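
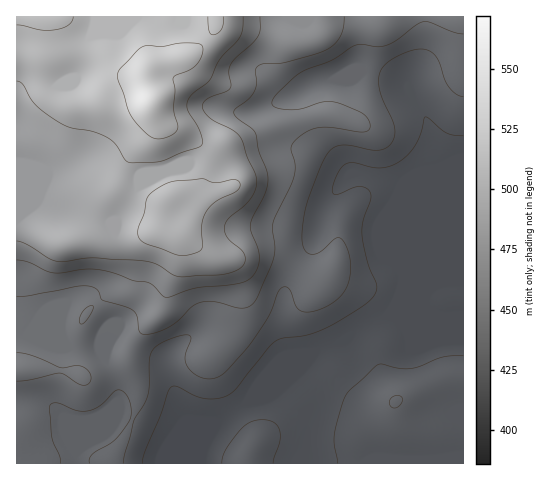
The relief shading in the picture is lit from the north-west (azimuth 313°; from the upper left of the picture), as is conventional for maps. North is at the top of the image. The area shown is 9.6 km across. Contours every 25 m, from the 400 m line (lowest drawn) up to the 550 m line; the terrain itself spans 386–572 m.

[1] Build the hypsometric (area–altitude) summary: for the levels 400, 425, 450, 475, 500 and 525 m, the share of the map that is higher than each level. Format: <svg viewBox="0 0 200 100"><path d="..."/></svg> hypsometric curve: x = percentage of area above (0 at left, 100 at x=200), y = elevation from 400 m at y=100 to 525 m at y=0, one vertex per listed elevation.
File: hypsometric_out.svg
<svg viewBox="0 0 200 100"><path d="M160 100l-37-20-38-20-19-20-11-20-27-20"/></svg>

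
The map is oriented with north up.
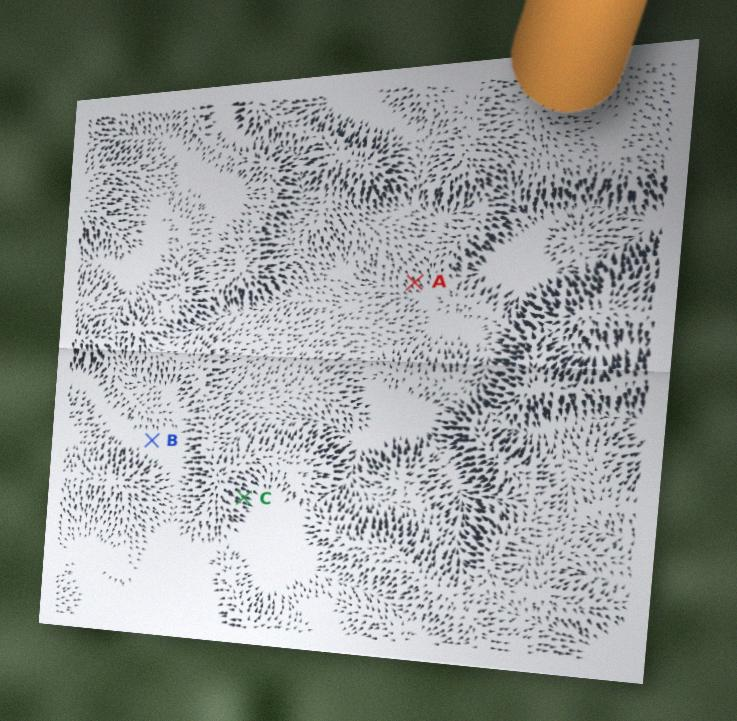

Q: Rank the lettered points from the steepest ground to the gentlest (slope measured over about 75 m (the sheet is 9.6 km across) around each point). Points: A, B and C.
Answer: C A B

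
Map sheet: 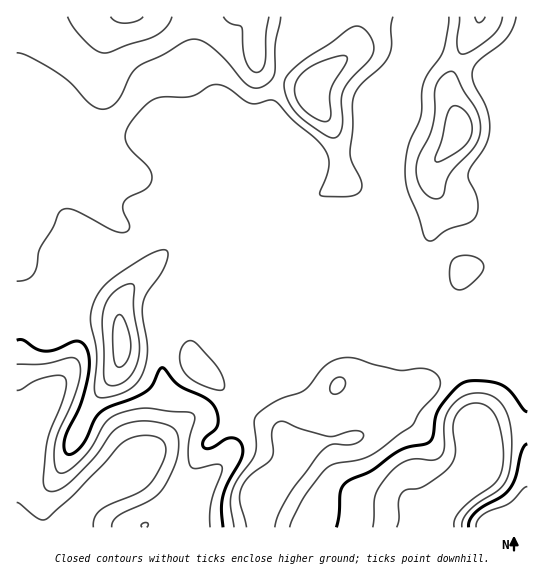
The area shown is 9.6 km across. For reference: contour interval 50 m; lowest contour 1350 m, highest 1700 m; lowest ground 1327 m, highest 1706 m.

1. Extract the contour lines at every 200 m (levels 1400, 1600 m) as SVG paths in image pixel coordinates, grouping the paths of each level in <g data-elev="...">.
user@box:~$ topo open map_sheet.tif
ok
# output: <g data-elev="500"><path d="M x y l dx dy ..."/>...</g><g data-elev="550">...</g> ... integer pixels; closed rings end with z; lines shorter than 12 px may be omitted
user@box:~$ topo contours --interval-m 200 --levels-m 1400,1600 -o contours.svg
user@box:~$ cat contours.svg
<g data-elev="1400"><path d="M397 527l2-8 0-18 2-7 5-4 12-1 7-3 24-18 4-7 2-7-2-25 2-12 5-7 6-5 7-2 8 1 10 6 8 13 4 24-1 22-3 8-4 6-24 17-11 11-5 8-1 8"/><path d="M17 390l5-1 13-8 13-4 13-2 5 4 0 7-2 9-14 36-4 15-3 36 2 7 5 2 9-1 12-9 24-24 17-24 9-7 13-4 15-1 18 4 8 5 4 9-1 16-5 14-9 18-13 13-33 16-5 6-1 5"/></g><g data-elev="1600"><path d="M275 527l4-13 10-19 32-43 6-6 6-2 16 1 8-2 6-5-1-5-4-2-5 0-19 5-5 0-28-7-16-7-4-1-5 2-3 4-1 6 1 18-1 7-5 5-18 14-8 13-1 12 7 25"/><path d="M333 394l6-1 5-4 1-7-2-4-6 0-5 4-2 8z"/><path d="M108 385l9 0 9-5 8-9 4-12 1-14-5-35 0-23-3-3-8 2-9 6-7 8-3 10-2 13 2 52 1 6z"/><path d="M432 198l6 1 5-4 6-20 25-28 6-14 0-11-3-11-13-20-9-17-4-3-8 4-7 10-1 6 0 20-2 15-4 11-10 18-3 10 0 10 3 10 6 8z"/><path d="M328 137l7 1 5-5 3-10-2-22 3-11 7-12 18-17 4-8 1-7-3-8-5-7-7-5-5 0-5 3-19 14-25 16-14 12-6 10 1 13 8 16 12 12z"/><path d="M17 53l12 3 25 15 16 11 21 23 7 3 7 1 6-2 7-7 12-25 7-8 26-12 20-13 8-3 11 2 11 7 12 11 17 20 7 7 6 2 8-2 8-5 3-7 1-29 6-28"/><path d="M460 17l-3 28 2 6 3 3 12-5 19-14 6-8 3-10"/></g>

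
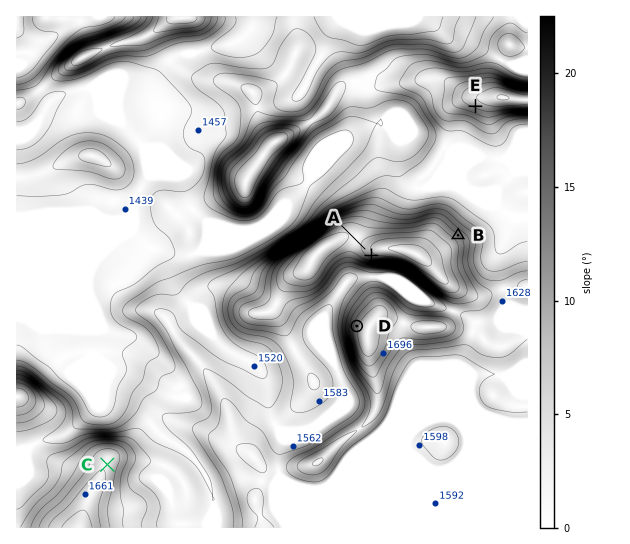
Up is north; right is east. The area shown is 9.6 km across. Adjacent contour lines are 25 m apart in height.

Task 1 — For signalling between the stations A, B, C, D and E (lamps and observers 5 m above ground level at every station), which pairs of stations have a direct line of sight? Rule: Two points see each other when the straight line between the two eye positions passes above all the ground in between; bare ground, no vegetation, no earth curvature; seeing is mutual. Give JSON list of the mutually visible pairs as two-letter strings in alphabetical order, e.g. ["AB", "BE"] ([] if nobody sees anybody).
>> ["AC", "AD", "BE", "CD"]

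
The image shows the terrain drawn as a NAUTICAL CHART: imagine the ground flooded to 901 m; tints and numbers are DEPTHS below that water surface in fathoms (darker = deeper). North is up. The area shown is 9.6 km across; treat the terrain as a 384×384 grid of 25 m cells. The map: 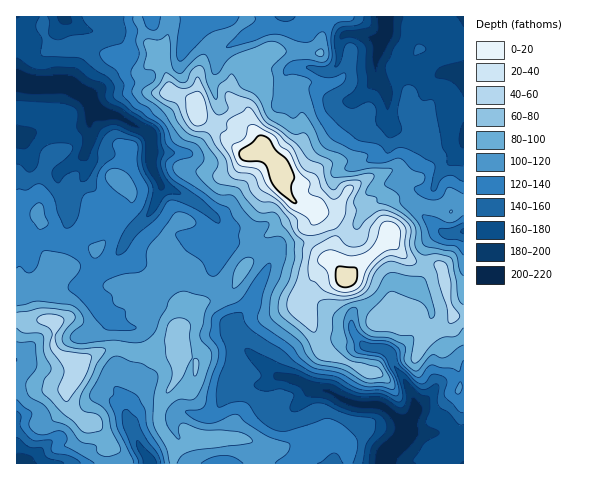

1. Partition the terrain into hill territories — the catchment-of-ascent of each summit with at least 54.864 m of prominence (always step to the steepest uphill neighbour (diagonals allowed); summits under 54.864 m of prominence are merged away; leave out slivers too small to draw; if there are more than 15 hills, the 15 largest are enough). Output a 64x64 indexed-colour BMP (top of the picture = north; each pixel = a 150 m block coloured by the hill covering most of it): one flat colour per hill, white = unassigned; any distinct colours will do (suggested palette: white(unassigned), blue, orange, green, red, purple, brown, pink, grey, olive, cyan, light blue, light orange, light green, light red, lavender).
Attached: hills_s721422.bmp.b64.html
<image width="64" height="64" href="data:image/bmp;base64,Qk12CAAAAAAAAHYAAAAoAAAAQAAAAEAAAAABAAQAAAAAAAAIAAATCwAAEwsAABAAAAAAAAAA////ALR3HwAOf/8ALKAsACgn1gC9Z5QAS1aMAMJ34wB/f38AIr28AM++FwDox64AeLv/AIrfmACWmP8A1bDFACIiIiIiIiIiIiIiIiIiIiIiIiIiIiERERERERERERERIiIiIiIiIiIiIiIiIiIiIiIiIiIiEREREREREREREREiIiIiIiIiIiIiIiIiIiIiIiIiIiIRERERERERERERESIiIiIiIiIiIiIiIiIiIiIiIiIiIRERERERERERERERIiIiIiIiIiIiIiIiIiIiIiIiIiIhEREREREREREREREiIiIiIiIiIiIiIiIiIiIiIiIiIiERERERERERERERESIiIiIiIiIiIiIiIiIiIiIiIiIiERERERERERERERERIiIiIiIiIiIiIiIiIiIiIiIiIiIREREREREREREREREiIiIiIiIiIiIiIiIiIiIiIiIiIhERERERERERERERESIiIiIiIiIiIiIiIiIiIiIiIiIiIRERERERERERERERIiIiIiIiIiIiIiIiIiIiIiIiIiIiEREREREREREREREiIiIiIiIiIiIiIiIiIiIiIiIiIiERERERERERERERESIiIiIiIiIiIiIiIiIiIiIiIiIRERERERERERERERERIiIiIiIiIiIiIiIiIiIiIiIiEREREREREREREREREREiIiIiIiIiIiIiIiIiIiIiIiERERERERERERERERERESIiIiIiIiIiIiIiIiIiIiIiERERERERERERERERERERIiIiIiIiIiIiIiIiIiIiIiEREREREREREREREREREREiIiIiIiIiIiIiIiIiIiIiERERERERERERERERERERESIiIiIiIiIiIiIiIiIiIiERERERERERERERERERERERIiIiIiIiIiIiIiIiIiIiIREREREREREREREREREREREiIiIiIiIiIiIiIiIiIiIhERERERERERERERERERERESIiIiIiIhESIiIiIiIiIiIRERERERETMxERERERERERIiIiIiIiERESIiIiIiIiIiERERERETMzMREREREREREiIiIiIiERERESIiIiIiIiIhEREREzMzMzMRERERERERIhESIiIREREREiIiIiIiIiERERMzMzMzMzERERERERERERERIRERERERIiIiIiIiIhETMzMzMzMzMxERERERERERERERERERERERIiIiIiIiEzMzMzMzMzMzMzMxERERERERERERERERERERERIiIiIjMzMzMzMzMzMzMzEREREREREREREREREREREREiIiIiMzMzMzMzMzMzMzMRERERERERERERERERERERERIiIiITMzMzMzMzMzMzMxEREREREREREREREREREREREiIiIRMzMzMzMzMzMzMzMRERERERERERERERERERERESIiERERETMzMzMzMzMzMxERERERERERERERERERERERIRERERERERMzMzMzMzMzMRERERERERERERERERERERERERERERERERETMzMzMzMzEREREREREREREREREREREREREREREREREREzMzMzMxERERERERERERERERERERERERERERERERERETMzMzMxEREREREREREREREREREREREREREREREREREREzMzMxEREREREREREREREREREREREREREREREREREREREzMzMRERERERERERERERERERERERERERERERERERERERETMxERERERERERERERERERERERERERERERERERERERERERERERERERERERERERERERERERERERERERERERERERERERERERERERERERERERERERERERERERERERERERERERERERERERERERERERERERERERERERERERERERERERERERERERERERERERERERERERERERERERERERERERERERERERERERERERERERERERERERERERERERERERERERERERERERERERERERERERERERERERERERERERERERERERERERERERERERERERERERERERERERERERERERERERERERERERERERERERERERERERERERERERERERERERERERERERERERERERERERERERERERERERERERERERERERERERERERERERERERERERERERERERERERERERERERERERERERERERERERERERERERERERERERERERERERERERERERERERERERERERERERERERERERERERERERERERERERERERERERERERERERERERERERERERERERERERERERERERERERERERERERERERERERERERERERERERERERERERERERERERERERERERERERERERERERERERERERERERERERERERERERERERERERERERERERERERERERERERERERERERERERERERERERERERERERERERERERERERERERERERERERERERERERERERERERERERERERERERERERERERERERERERERERERERERERERERERERERERERERERERERERERERERERERERERERERERERERERERERERERERERERERERERERERERERERERERERERERERERERERERERERERERERERERERERERERERERERERERERERERERERERERERERERERERERERERERERERERERERERERERERERERERERERERERERERERERERERERERERERERERERERERERERERERERERERERERERERERER"/>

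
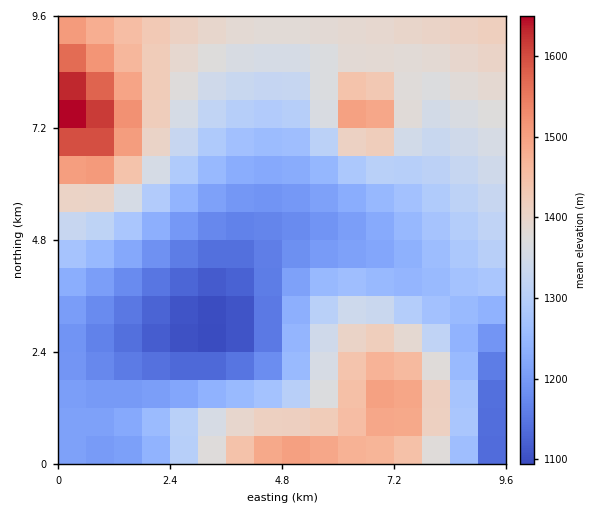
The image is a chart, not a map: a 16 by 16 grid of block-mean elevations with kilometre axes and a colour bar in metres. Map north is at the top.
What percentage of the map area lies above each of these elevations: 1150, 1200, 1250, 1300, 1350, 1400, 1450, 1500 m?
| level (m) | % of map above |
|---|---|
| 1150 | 92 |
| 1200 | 80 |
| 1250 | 64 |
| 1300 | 51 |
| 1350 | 39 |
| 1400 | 22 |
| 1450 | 13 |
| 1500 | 6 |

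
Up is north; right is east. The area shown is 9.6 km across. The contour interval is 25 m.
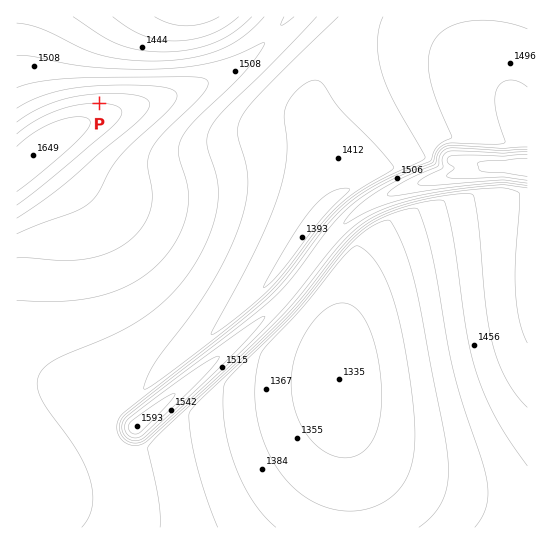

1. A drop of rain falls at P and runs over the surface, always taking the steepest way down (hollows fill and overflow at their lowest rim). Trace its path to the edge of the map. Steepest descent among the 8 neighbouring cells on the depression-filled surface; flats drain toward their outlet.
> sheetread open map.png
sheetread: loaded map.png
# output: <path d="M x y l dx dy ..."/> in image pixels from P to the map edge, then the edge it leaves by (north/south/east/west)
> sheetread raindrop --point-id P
<path d="M99 103l0-54 32-32"/>
exit: north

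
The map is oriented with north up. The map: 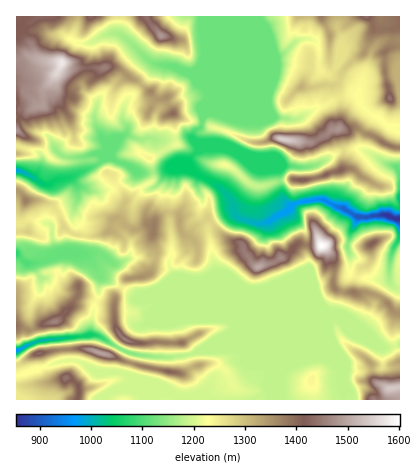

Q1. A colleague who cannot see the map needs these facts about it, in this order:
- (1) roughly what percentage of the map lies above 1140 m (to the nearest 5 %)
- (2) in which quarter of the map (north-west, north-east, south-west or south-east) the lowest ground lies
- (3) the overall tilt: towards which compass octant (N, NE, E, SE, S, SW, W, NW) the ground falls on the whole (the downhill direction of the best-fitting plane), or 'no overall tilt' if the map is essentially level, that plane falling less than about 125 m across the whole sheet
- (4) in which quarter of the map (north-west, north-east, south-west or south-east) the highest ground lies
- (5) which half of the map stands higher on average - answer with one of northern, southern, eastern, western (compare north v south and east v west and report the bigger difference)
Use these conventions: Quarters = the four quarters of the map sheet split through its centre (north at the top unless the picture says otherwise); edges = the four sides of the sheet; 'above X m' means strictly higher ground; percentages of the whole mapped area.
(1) About 80 % of the map lies above 1140 m.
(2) The lowest ground is in the south-east quarter.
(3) No overall tilt - high and low ground are spread across the sheet.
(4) Look to the south-east quarter for the highest ground.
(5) The western half stands higher on average than the eastern half.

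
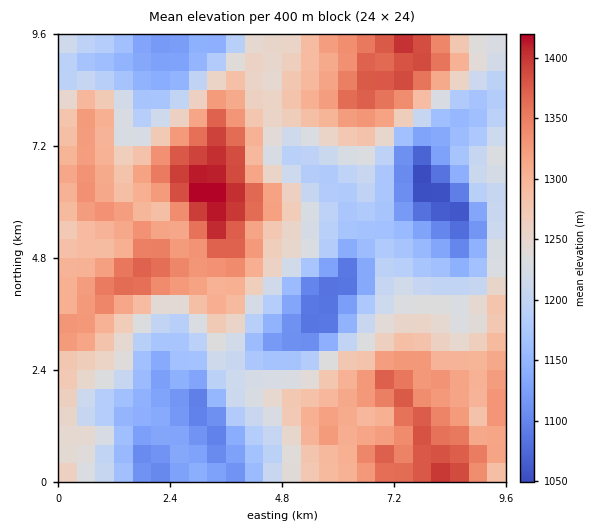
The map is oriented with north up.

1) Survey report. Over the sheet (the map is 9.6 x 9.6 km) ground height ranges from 1040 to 1425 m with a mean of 1245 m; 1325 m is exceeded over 18.8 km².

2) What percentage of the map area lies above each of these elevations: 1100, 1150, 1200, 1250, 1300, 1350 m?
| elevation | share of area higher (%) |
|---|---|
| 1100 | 96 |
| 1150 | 84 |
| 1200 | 68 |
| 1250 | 50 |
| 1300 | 32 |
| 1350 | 12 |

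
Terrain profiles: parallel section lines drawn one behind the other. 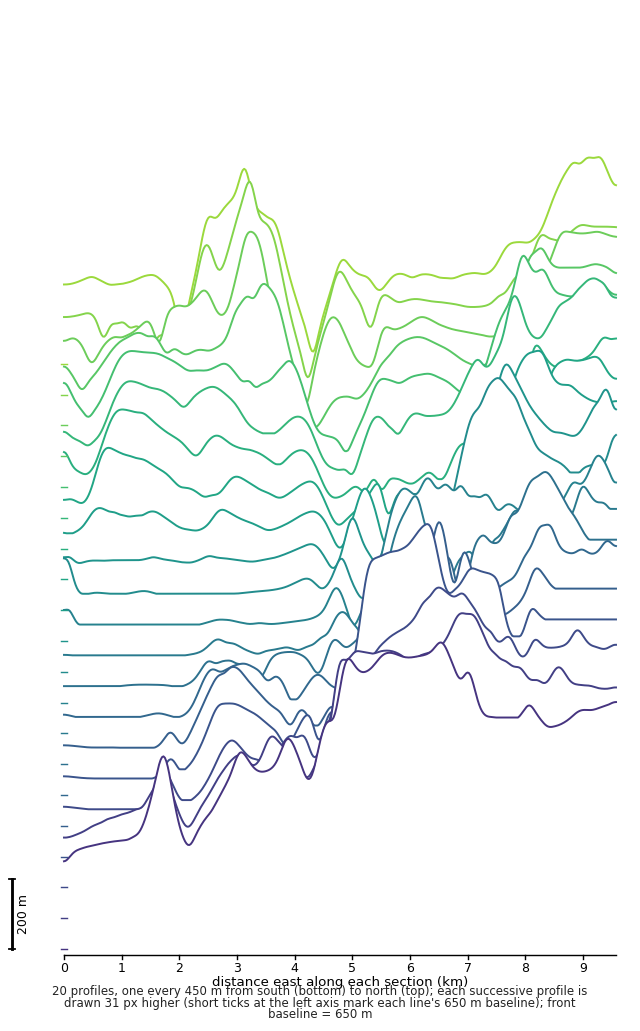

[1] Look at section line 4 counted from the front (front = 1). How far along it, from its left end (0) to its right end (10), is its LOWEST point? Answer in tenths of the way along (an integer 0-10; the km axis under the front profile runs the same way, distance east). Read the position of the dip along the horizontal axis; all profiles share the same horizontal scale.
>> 1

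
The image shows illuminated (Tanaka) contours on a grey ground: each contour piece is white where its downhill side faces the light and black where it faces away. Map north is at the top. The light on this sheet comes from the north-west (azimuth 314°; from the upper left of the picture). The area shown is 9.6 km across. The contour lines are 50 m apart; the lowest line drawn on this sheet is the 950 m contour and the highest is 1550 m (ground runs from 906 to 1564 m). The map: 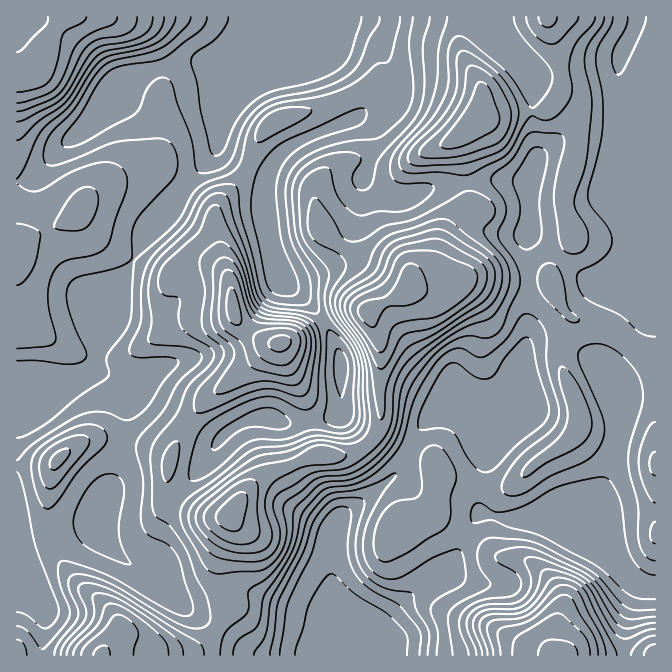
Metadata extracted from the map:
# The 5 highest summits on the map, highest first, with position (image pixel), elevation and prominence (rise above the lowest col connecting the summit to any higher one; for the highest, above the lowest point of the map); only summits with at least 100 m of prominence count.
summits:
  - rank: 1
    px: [367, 312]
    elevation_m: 1521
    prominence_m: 412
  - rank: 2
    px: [232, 512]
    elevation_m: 1471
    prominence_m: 146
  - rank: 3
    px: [280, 342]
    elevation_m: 1464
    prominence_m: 235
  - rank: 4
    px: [470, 125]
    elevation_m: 1435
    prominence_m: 193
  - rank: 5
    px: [38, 73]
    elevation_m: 1373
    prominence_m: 324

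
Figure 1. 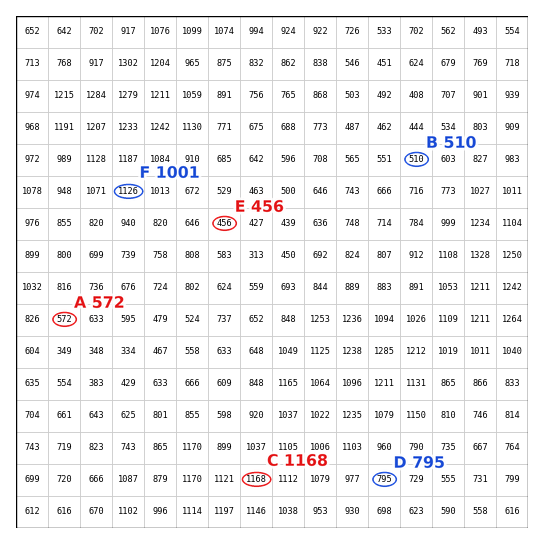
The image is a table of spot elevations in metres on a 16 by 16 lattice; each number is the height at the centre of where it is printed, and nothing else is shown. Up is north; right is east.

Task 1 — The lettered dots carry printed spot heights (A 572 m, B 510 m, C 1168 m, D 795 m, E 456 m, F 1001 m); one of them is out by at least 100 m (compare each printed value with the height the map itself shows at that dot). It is F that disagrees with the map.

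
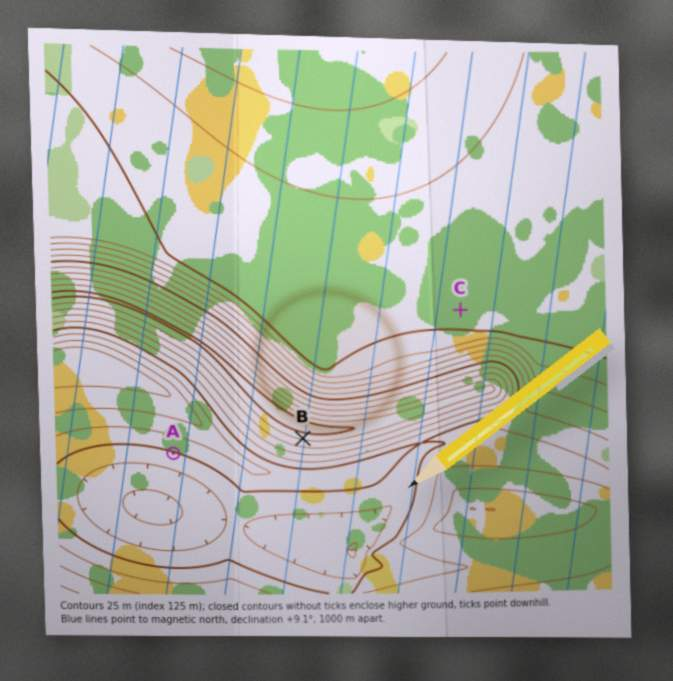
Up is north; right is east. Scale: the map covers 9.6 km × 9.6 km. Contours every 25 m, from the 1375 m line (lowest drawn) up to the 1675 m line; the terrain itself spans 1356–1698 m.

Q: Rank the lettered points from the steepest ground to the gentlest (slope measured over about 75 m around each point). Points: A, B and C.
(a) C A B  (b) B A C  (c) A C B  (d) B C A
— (b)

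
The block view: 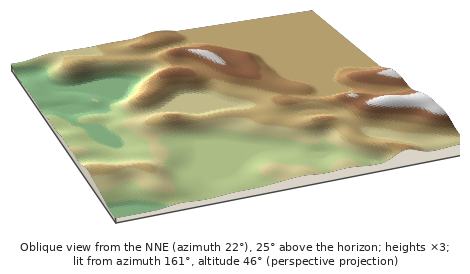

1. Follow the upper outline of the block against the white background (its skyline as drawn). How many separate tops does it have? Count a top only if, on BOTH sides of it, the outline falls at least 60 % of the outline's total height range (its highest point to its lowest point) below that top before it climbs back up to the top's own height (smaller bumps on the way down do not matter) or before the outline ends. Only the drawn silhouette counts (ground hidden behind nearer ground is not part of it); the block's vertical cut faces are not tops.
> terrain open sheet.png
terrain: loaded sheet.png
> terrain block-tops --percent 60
0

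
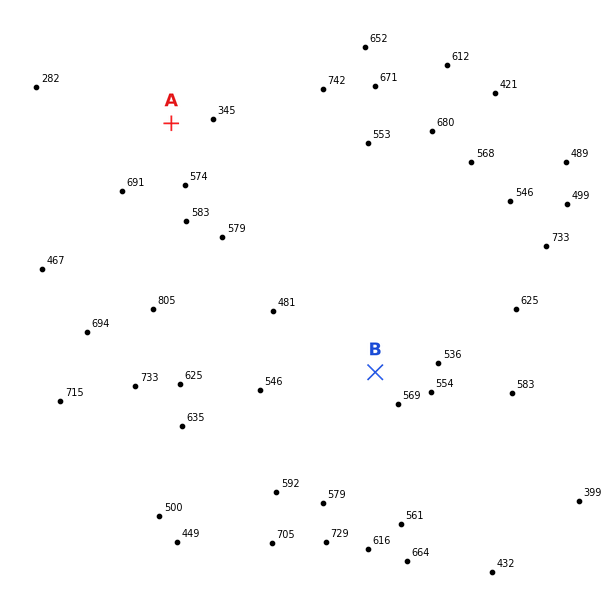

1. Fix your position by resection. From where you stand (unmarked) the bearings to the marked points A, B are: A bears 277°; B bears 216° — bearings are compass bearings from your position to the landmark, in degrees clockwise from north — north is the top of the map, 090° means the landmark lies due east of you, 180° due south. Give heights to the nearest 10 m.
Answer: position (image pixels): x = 525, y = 167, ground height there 530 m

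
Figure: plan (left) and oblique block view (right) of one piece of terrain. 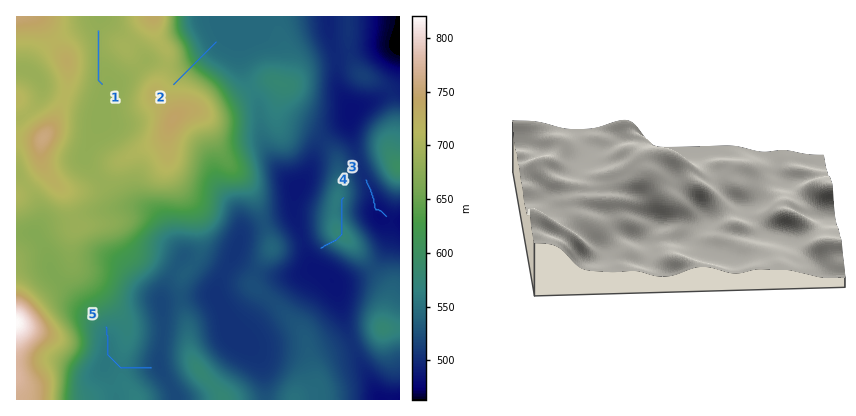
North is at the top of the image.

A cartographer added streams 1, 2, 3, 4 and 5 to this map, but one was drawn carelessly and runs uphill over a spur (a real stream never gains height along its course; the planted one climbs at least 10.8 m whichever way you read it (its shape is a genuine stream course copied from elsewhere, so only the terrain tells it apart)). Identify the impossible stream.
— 4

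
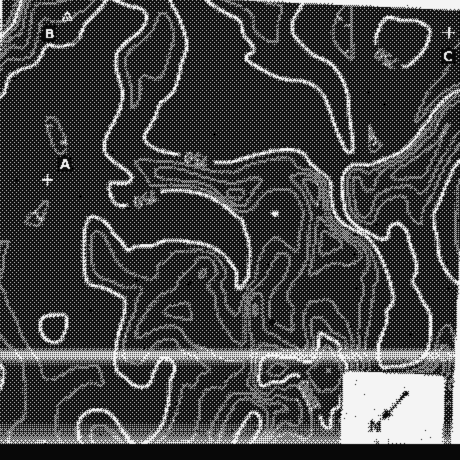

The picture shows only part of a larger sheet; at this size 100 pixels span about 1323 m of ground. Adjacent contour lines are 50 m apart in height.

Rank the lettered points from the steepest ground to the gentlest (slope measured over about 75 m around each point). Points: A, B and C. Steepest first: B C A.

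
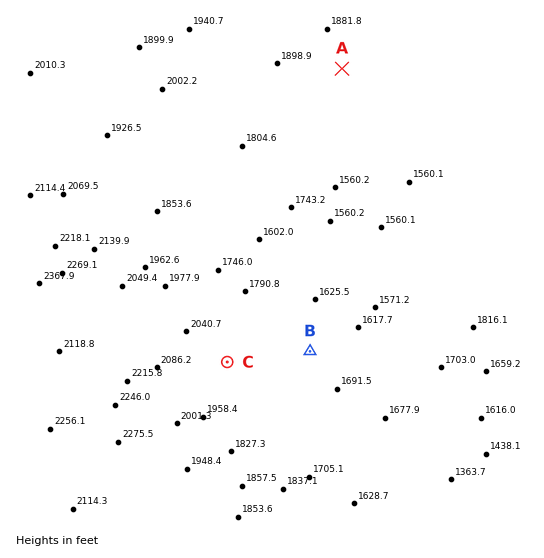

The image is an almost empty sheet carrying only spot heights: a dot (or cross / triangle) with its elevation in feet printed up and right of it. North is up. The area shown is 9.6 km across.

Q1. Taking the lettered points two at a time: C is higher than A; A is higher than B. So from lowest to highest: B A C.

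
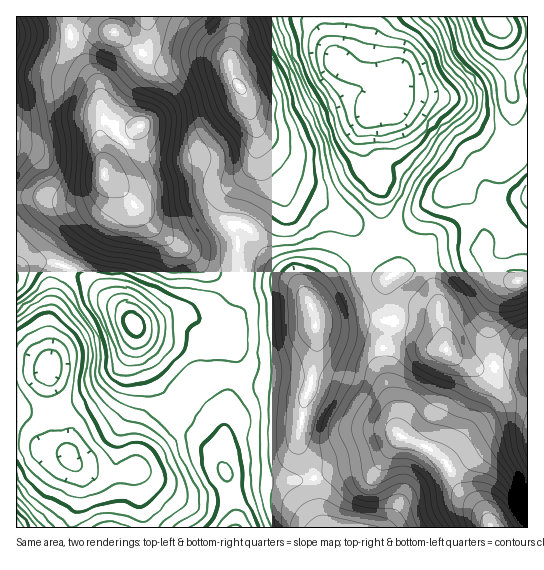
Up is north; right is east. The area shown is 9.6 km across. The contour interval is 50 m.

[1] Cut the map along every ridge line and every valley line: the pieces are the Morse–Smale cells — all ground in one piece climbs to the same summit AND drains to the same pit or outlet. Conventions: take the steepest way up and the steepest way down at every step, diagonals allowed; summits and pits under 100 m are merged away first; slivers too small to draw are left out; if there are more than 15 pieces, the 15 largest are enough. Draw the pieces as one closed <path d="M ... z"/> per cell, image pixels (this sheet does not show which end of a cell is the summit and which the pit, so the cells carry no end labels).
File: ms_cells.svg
<path d="M234 16l-163 0-2 13 3 13 24 39 4 12 4 24-4 17 0 15 5 28 24 21 30 35 28 18 23 20 25 12 6 0 0-13-4-13 0-19-5-15 0-18 7-19 14-20 4-29-12-40-12-20-2-10z"/><path d="M493 16l-160 1 0 33 4 11 14 8 28 7 13 9 0 9-3 7-20 14-6 18 0 20 2 10 15 22 4 44-5 12-9 8-8 4-1 4 12 14 8 5 8 1 40-21 52-5 3-6 1-7-5-20-15-25-9-7 5-2 18-19 24-4 9-8-1-24 2-31-4-17 0-12-8-38z"/><path d="M333 16l-98 0-4 34 0 17 2 10 12 20 12 36 2 17 5 11 25 24 25 12 35 23 4 7 8 28 9-6 9-8 5-12-4-44-15-22-2-10 0-20 6-18 20-14 3-7 0-9-13-9-28-7-14-8-4-11z"/><path d="M393 321l-4 4-5 20 0 20 5 28 6 14 4 27 38 19 12 14 10 20 20 19 14 22 34 0 1-162-2-2-23 0-16 4-10 0-19-8-31-27-13-6z"/><path d="M66 267l-2 0-8 22-8 33 1 39-2 32 2 20 8-1 37-17 26-25 13-22-4 17 3 34-13 32-3 24 0 19 10-1 11-6 14-24 24-29 14-22 33-16 13-1 1-17-3-12-7-11-16-4-21-15-18 0-33 9-51-46z"/><path d="M70 16l-54 1 1 180 30 0 15 4 16 0 13-5 12-11 1-4 0-18-4-14 0-15 4-17-4-24-4-12-24-39-3-13z"/><path d="M106 177l3 10-1 18-5 9-22 21-8 12-8 19 22 13 51 46 33-9 18 0 21 15 9 2 7-1 7-11 8-38-6 0-25-12-23-20-28-18-30-35z"/><path d="M481 251l-52 5-39 20-3 5 0 17 4 13 0 10 23 6 13 6 31 27 19 8 10 0 16-4 24 1 1-86-11 2-14-4-12-10z"/><path d="M383 320l-60 3-7 3 0 29-4 26-8 21-5 31 1 16 11 17 3 11 25-8 35-5 17-15 9-12-4-11 0-12-9-32-3-17 0-20 7-23z"/><path d="M258 143l-2 2-3 21-14 20-7 19 0 18 5 15 0 19 4 13 0 13 45 0 12 5 12 16 2-7 13-16 18-17 17-10-5-23-6-10-6-5-29-19-25-12-25-24-4-7z"/><path d="M230 375l-8 1-33 16-14 22-32 41-8 15 5 15 5 43 90-1-2-26-6-26-6-9 0-16 3-9-1-24 12-38-1-3z"/><path d="M402 436l-28 28-35 5-24 9 4 21 0 14 4 13 2 2 166 0-4-11-8-11-20-19-12-24-18-15z"/><path d="M286 283l-44 1-9 37-9 13 5 4 4 8 3 12-1 18 72 16 4-5 5-32-1-40-10-20-11-10z"/><path d="M238 376l-3 1-12 40 1 24-3 9 0 16 4 8 6 5 27 2 32 0 24-2-3-13-12-21 4-36 5-16-26-8-23-2z"/><path d="M527 148l-14 4-10 9-24 4-18 19-5 2 9 7 18 32 2 13-4 15 3 5 15 17 18 6 11-3z"/>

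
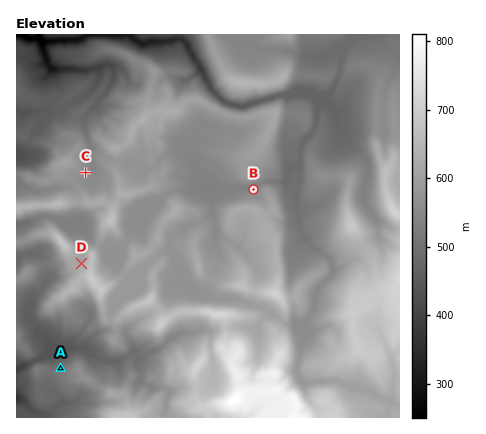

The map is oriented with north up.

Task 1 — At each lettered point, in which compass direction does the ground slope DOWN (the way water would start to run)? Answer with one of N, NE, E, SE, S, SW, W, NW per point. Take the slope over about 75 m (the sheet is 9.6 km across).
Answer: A NW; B N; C E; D NW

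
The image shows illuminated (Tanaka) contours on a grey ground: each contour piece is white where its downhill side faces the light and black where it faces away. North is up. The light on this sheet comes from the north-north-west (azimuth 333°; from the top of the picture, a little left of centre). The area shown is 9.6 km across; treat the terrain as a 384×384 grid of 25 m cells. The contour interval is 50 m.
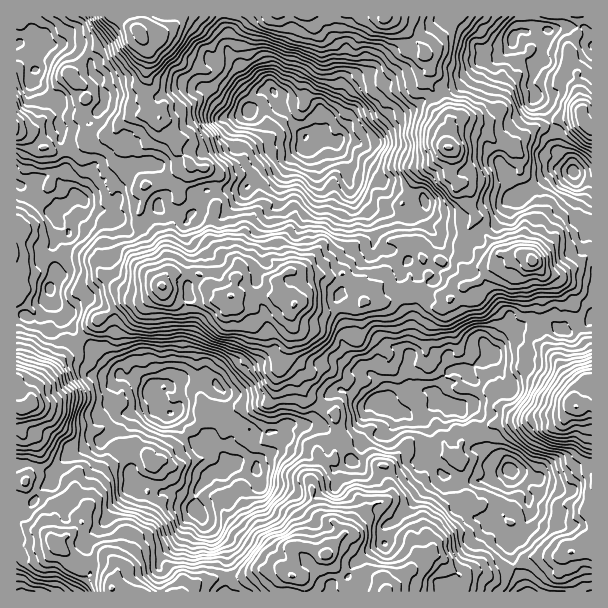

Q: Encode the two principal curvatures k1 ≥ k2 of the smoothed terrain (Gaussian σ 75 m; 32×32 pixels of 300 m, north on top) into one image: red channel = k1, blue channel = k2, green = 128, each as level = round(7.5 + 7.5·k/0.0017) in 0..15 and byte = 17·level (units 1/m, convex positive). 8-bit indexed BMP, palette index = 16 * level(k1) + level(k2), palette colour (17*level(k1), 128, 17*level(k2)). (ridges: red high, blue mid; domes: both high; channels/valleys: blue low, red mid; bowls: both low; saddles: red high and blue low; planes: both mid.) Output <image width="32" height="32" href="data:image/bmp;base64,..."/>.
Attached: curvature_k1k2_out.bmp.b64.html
<image width="32" height="32" href="data:image/bmp;base64,Qk02CAAAAAAAADYEAAAoAAAAIAAAACAAAAABAAgAAAAAAAAEAAATCwAAEwsAAAABAAAAAAAAAIAAABGAAAAigAAAM4AAAESAAABVgAAAZoAAAHeAAACIgAAAmYAAAKqAAAC7gAAAzIAAAN2AAADugAAA/4AAAACAEQARgBEAIoARADOAEQBEgBEAVYARAGaAEQB3gBEAiIARAJmAEQCqgBEAu4ARAMyAEQDdgBEA7oARAP+AEQAAgCIAEYAiACKAIgAzgCIARIAiAFWAIgBmgCIAd4AiAIiAIgCZgCIAqoAiALuAIgDMgCIA3YAiAO6AIgD/gCIAAIAzABGAMwAigDMAM4AzAESAMwBVgDMAZoAzAHeAMwCIgDMAmYAzAKqAMwC7gDMAzIAzAN2AMwDugDMA/4AzAACARAARgEQAIoBEADOARABEgEQAVYBEAGaARAB3gEQAiIBEAJmARACqgEQAu4BEAMyARADdgEQA7oBEAP+ARAAAgFUAEYBVACKAVQAzgFUARIBVAFWAVQBmgFUAd4BVAIiAVQCZgFUAqoBVALuAVQDMgFUA3YBVAO6AVQD/gFUAAIBmABGAZgAigGYAM4BmAESAZgBVgGYAZoBmAHeAZgCIgGYAmYBmAKqAZgC7gGYAzIBmAN2AZgDugGYA/4BmAACAdwARgHcAIoB3ADOAdwBEgHcAVYB3AGaAdwB3gHcAiIB3AJmAdwCqgHcAu4B3AMyAdwDdgHcA7oB3AP+AdwAAgIgAEYCIACKAiAAzgIgARICIAFWAiABmgIgAd4CIAIiAiACZgIgAqoCIALuAiADMgIgA3YCIAO6AiAD/gIgAAICZABGAmQAigJkAM4CZAESAmQBVgJkAZoCZAHeAmQCIgJkAmYCZAKqAmQC7gJkAzICZAN2AmQDugJkA/4CZAACAqgARgKoAIoCqADOAqgBEgKoAVYCqAGaAqgB3gKoAiICqAJmAqgCqgKoAu4CqAMyAqgDdgKoA7oCqAP+AqgAAgLsAEYC7ACKAuwAzgLsARIC7AFWAuwBmgLsAd4C7AIiAuwCZgLsAqoC7ALuAuwDMgLsA3YC7AO6AuwD/gLsAAIDMABGAzAAigMwAM4DMAESAzABVgMwAZoDMAHeAzACIgMwAmYDMAKqAzAC7gMwAzIDMAN2AzADugMwA/4DMAACA3QARgN0AIoDdADOA3QBEgN0AVYDdAGaA3QB3gN0AiIDdAJmA3QCqgN0Au4DdAMyA3QDdgN0A7oDdAP+A3QAAgO4AEYDuACKA7gAzgO4ARIDuAFWA7gBmgO4Ad4DuAIiA7gCZgO4AqoDuALuA7gDMgO4A3YDuAO6A7gD/gO4AAID/ABGA/wAigP8AM4D/AESA/wBVgP8AZoD/AHeA/wCIgP8AmYD/AKqA/wC7gP8AzID/AN2A/wDugP8A/4D/AIKlc8P0+sKAovn38uWn5/nWgcWl+9a1QdXHx9WS2NiF1enl97H32HDRttjT0/nIxrD3geO05Pfm8+fG4uXH2KOjyPqC1Me1t6Bzg6Fkx/f49fm1sDClt/pycpRhpdj75bT3tuSAperplYJAg6bGhNaC1fvmcLbI6cSTgrWRo4GhobaEx8bAlbSyQFDTo6SlttfnxPTVsNa2gKW02XC2tfn0oLW26ZMwsbKjwse0UJKA81DFxvbHg4LE1sa0spORwviRodi2xGDXyaZggcVgtfn6kJGQ9ZWTYNOBkSCgQLbDkPSAspPTw/roxdWSgoKgo8K1ceP40nO1+rSiUKRxoKHo15PBUbTXt8XCYqbFxKOTyMXGxFDo5ra2xLO0yOnGxbTF6YKTlLNiQNLnx6GykXCA9dSRtICRtaLTw/X4+Pi1+fnp1qKU1nCSouejsvfmtuXk01BQpLVwcHHVoaW2/PjW2LakkoPTUIOkw0BylPiltXHE1ZK0kpLos8dAopbY9tjI5YCkYYKlY4KAYqW0+bW0xoJh2KTXtoKigrWik/TZxnSys4HFc3KFhIOElMSi1qWSxMajYLKCxJRQtLX1pZOUk5Tw+LPVqJeDtevm1qT52bRxs3OlpcbEQKG0k8BAwYCTcJH3wNnXx/Sz6seitvm10uTn6LWk+tfXs1ChgpXD2WCixmHXxvn7kOfpx7LH2NhQg9nHxNbW9+jAt6aUw7SmsnCj96K2+vng5qPooOjYtcTltseUlXKn1MbH1vb4pKaSs8Tpkfem6aOkpemjten2lZVipIHVtaST+fb/92HGxaOSgtelgoP3gNjIx5PHgtfm1tTF+OhwtpLSxtbTxZPqpYG1pHKzscFAsXDFk3PEpJR0k5SRkqO257Fx1qa1k5SwgHCjk9WRo6S01oDmkvmCtoC0tOdggOPzckCi2MbGkMW1cqSU1/jDs3DiYOOR+ID1QMVx0IC2+uq0osHUYrDUooK2hLahgZP5+vjU13KjgcawtdTo9+Xi1XCh9pFAUOX68telt6WUxdTDgsalo2BxcoKCgpSl+/yToPjWYqCU97VgtsXnY7bm59eSpdPZkYJycoKBpMj45IO1pffSsPvDxaDWgLT46dnGgHAwoaLjk3FylcZxo+j79+XloNDk+3CxYPazUdXTxKTit2GwYLOwlLTXtrfD4KKVpvcwcbL4cID6+IBzs/NxYbXHpFBglKbEgaSUldfmgYSF1aDG1vWykObigJTG+ZWzg8XEspOFtralgpSl6NeUQIG0o2D2tXJzgIORlPv4+pWCYaOiltfoxpOUk8PW6bVgs1DGofmShFKUQLb0+ff39bdwpdfohMa0xfb81pOC9bamYIBgoLI="/>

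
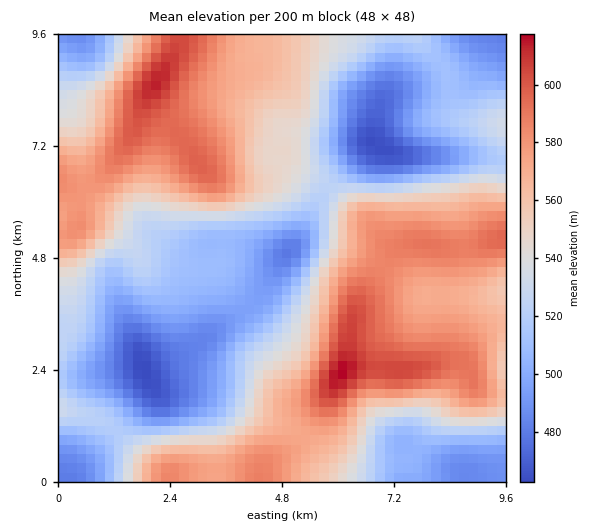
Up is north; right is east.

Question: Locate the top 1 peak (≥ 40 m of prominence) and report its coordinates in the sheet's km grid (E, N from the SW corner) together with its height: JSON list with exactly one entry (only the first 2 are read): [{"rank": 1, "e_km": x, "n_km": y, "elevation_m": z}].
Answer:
[{"rank": 1, "e_km": 6.06, "n_km": 2.34, "elevation_m": 618}]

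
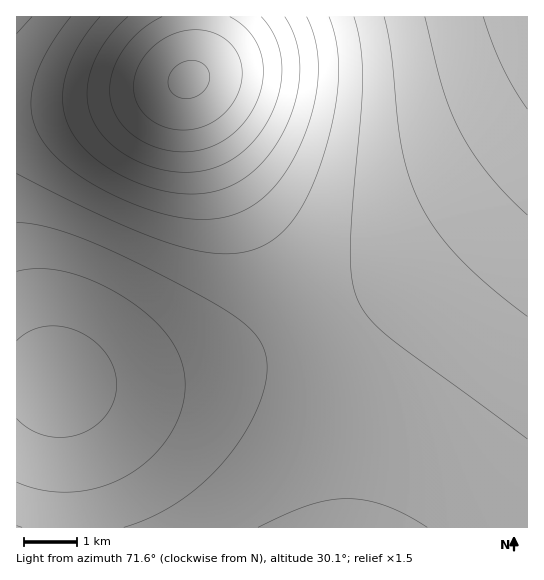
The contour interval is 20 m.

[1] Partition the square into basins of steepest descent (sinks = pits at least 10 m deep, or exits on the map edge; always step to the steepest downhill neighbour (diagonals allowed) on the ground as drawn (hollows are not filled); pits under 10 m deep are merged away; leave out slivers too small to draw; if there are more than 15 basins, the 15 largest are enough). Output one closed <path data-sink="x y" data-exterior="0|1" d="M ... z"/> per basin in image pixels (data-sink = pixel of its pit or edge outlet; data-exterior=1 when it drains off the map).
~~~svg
<path data-sink="527 17" data-exterior="1" d="M527 16l-331 1-1 46-6 16 3 12 21 51 28 57 66 120 26 68 10 38 5 37 1 33-2 33 181-1z"/><path data-sink="57 382" data-exterior="0" d="M189 80l-40 12-36 7-58 6-39 2 1 421 330-1 2-32-2-45-7-37-13-46-35-77-40-71-31-60z"/><path data-sink="17 17" data-exterior="1" d="M195 16l-178 0-1 90 39-1 58-6 36-7 40-12 6-17z"/>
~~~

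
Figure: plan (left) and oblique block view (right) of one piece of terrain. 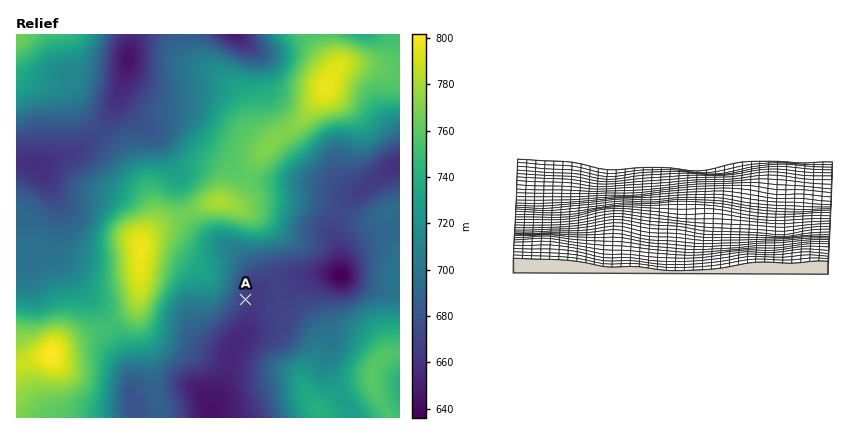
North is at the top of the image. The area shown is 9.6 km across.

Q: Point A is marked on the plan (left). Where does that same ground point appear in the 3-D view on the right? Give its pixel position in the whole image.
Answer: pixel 703 238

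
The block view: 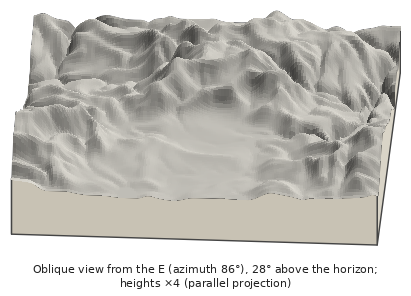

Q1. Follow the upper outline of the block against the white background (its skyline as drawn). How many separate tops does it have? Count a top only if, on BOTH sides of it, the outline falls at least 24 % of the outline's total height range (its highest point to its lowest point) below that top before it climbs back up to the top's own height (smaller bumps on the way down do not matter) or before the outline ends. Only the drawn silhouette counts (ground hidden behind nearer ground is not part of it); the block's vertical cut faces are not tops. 0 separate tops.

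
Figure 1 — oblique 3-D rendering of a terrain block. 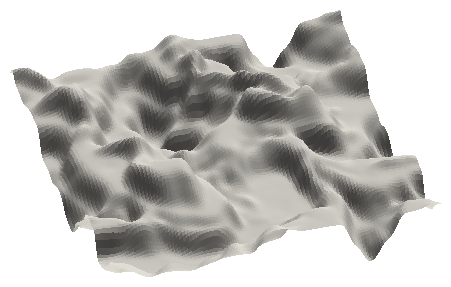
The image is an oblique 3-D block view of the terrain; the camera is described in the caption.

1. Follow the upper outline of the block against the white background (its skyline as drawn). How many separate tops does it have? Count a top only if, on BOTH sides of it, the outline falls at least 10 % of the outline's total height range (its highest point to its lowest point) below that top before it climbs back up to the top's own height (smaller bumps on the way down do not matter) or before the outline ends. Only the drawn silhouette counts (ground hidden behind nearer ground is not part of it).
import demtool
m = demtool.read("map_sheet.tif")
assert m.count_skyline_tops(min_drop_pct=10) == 2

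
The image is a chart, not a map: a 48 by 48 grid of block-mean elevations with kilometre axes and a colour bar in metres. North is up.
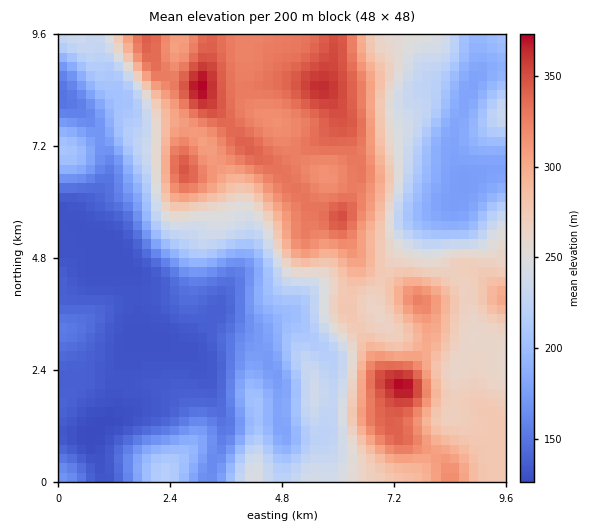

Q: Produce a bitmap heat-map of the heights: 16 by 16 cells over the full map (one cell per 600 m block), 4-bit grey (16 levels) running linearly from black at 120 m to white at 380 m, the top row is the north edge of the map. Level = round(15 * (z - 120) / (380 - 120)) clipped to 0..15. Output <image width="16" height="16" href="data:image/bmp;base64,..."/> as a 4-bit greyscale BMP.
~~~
<image width="16" height="16" href="data:image/bmp;base64,Qk32AAAAAAAAAHYAAAAoAAAAEAAAABAAAAABAAQAAAAAAIAAAAATCwAAEwsAABAAAAAAAAAAAAAAABEREQAiIiIAMzMzAERERABVVVUAZmZmAHd3dwCIiIgAmZmZAKqqqgC7u7sAzMzMAN3d3QDu7u4A////ACElU2ZniaupESNDRVaLypkRESI0Vp3ZmRERETRWneqIERERM1aLuoghEREkV5mqiBERESRXmbuaEREzJYipmZkRE2ZXu7l2dxEmiHnMyVRGIjfKm8zKZDRDSMvMzMpkNENYvMzN2XVFJFnNzM3ZdUU1e97M3sl2RGasvczNyXdU"/>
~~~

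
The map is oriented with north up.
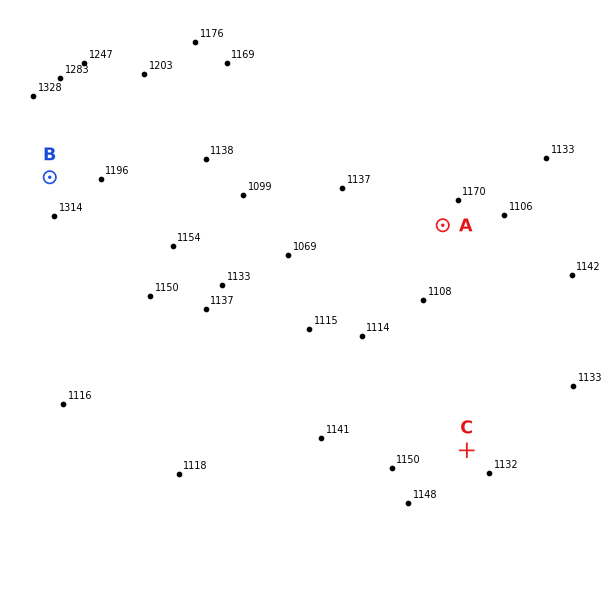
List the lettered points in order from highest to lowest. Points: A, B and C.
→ B A C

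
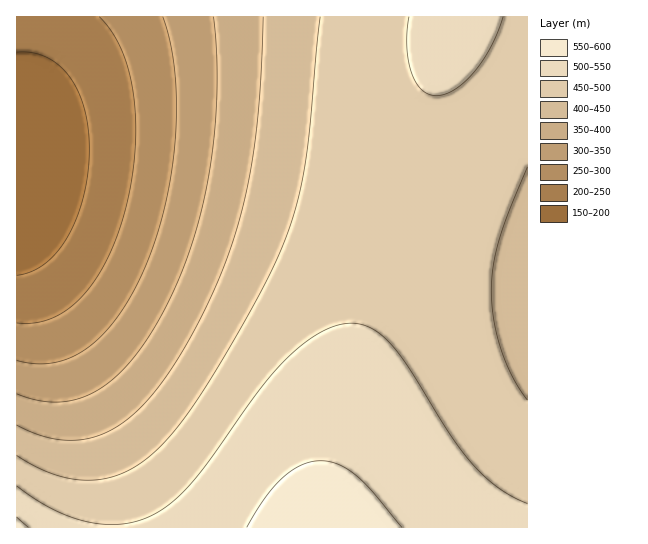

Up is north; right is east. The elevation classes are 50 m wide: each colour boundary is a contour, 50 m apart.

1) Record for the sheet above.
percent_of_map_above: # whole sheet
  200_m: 95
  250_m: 88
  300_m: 82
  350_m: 75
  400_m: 67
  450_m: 55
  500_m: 20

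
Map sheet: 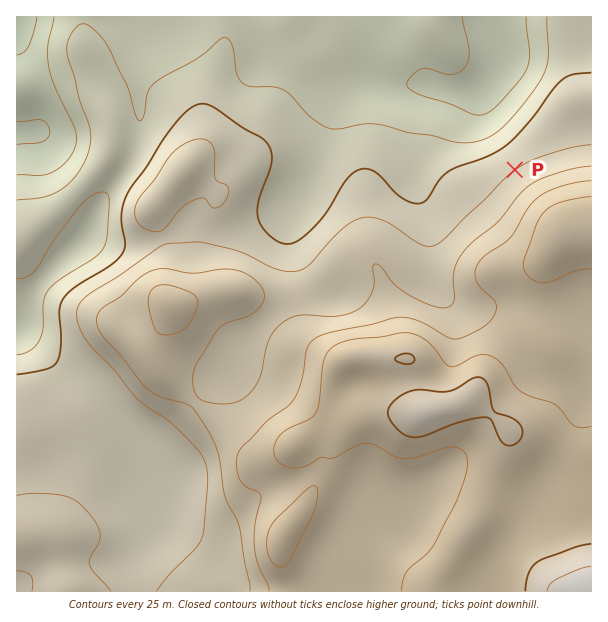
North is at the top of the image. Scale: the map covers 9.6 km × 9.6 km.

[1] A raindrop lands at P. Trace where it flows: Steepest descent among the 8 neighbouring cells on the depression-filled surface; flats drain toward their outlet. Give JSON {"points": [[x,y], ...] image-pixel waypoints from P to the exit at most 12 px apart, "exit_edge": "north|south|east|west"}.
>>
{"points": [[515, 170], [503, 158], [491, 146], [485, 134], [485, 122], [485, 110], [485, 98], [485, 86], [494, 74], [500, 62], [501, 50], [500, 38], [497, 26], [497, 17]], "exit_edge": "north"}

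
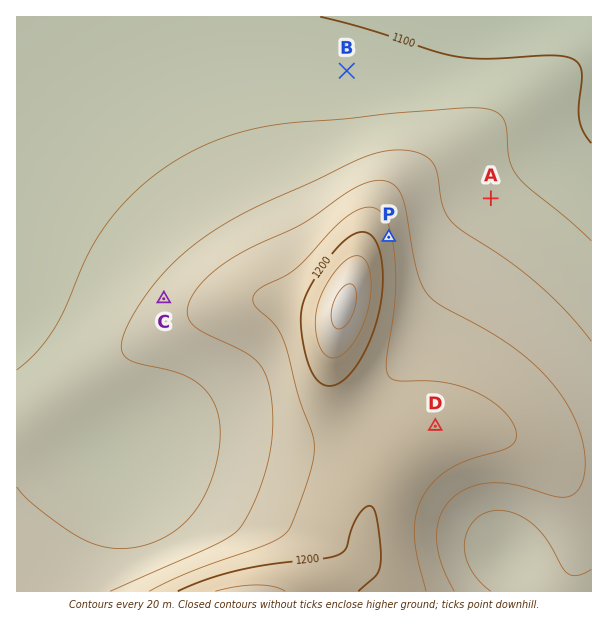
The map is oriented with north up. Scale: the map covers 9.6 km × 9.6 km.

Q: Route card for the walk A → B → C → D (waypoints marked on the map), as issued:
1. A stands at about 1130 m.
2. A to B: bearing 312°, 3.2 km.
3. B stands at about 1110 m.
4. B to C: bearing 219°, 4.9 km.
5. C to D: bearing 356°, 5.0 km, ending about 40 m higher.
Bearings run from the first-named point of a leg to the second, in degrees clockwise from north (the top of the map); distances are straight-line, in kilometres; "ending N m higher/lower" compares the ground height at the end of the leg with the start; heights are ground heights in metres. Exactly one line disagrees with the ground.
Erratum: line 5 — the bearing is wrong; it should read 115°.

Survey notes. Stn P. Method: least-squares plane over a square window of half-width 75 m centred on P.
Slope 4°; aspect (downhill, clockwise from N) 76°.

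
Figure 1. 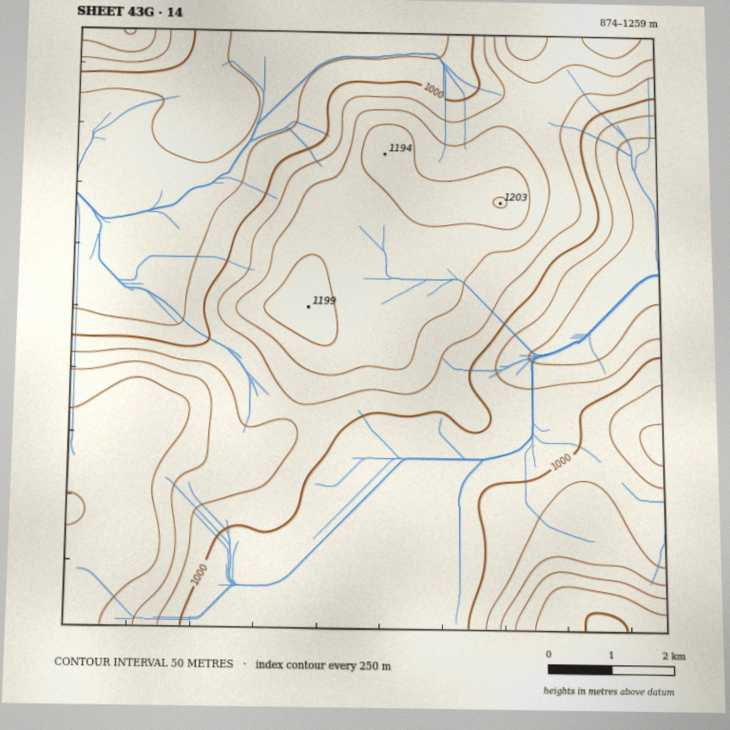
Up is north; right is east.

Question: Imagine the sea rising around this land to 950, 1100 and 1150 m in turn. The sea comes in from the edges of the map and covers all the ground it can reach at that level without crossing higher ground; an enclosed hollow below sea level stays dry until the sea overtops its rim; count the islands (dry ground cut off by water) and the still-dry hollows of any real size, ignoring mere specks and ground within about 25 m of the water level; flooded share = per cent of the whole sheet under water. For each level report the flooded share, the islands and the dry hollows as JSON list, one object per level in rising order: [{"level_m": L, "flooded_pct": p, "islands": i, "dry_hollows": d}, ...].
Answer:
[{"level_m": 950, "flooded_pct": 18, "islands": 0, "dry_hollows": 0}, {"level_m": 1100, "flooded_pct": 73, "islands": 1, "dry_hollows": 0}, {"level_m": 1150, "flooded_pct": 88, "islands": 2, "dry_hollows": 0}]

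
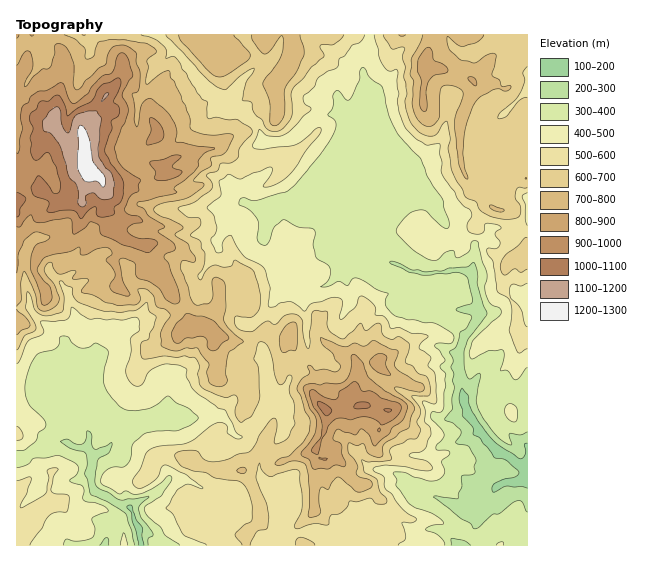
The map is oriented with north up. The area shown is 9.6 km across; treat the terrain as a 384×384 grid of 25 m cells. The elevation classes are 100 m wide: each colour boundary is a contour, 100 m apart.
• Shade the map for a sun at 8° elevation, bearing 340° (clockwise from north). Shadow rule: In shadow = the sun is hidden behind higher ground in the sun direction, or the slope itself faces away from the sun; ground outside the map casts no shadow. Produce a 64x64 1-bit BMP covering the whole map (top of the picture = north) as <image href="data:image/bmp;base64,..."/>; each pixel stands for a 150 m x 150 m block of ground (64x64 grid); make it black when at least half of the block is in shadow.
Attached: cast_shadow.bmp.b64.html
<image width="64" height="64" href="data:image/bmp;base64,Qk0+AgAAAAAAAD4AAAAoAAAAQAAAAEAAAAABAAEAAAAAAAACAAATCwAAEwsAAAIAAAAAAAAA////AAAAAAD/8//nh///gH/z58ef//+AfjPgAx///8A+Z+ABD///gB7vwAhj///Agx/B/HP//+BA/+P89///sGZ///z3//+/B8D///////8DwH8H////A0DwfAB///8H4/AAAgz//g//8AABA//+H9/4PP2D//+/Dv///gH///cf7//+B///5x////4P///BP////wAAf4A////6kAD/gH////hAAf/A////+GAHD+H////4cAYH4f////xwA597/////HADz3n////8cAD/ff//7/8wAD8c///vgDAAAYD//+I8EQABwD//8H4BiADB///4fwGIA9n///gzAAH/38//4AGAAHhPz//GAB4AAMff/88AHwAcx///n4AAgP/n////4ABH/+P///v/AD/+4P//Z/8Cfnb+//4P/weAAP7/////h4AAf///P///gAF///////+AA//3/////4AHwTB/////wAfDAf7////AD4MB8f///8APAwFCD/9/wB4AOA8P///APkA4fgf//8A84Bh+YP7/4HzgHD5wP//wfvgYPxAP//D++AA/AAf/+H78BB8DPn/4Pv4AHwH8f/ge/gAfAPx/+A9/gA8B+H/4H/+DB4H4f/4fs0EHg/x//14BQQDH/j/7DB8AA+cPH/mADACB7gOL8YDAoAAcAYfxweDggBAAh/HB8A=="/>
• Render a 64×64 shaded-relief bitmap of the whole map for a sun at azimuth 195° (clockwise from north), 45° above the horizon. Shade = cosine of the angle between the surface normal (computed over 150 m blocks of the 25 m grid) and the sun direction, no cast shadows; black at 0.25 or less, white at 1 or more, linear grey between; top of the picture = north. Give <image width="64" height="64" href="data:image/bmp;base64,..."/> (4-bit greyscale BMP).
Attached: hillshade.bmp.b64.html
<image width="64" height="64" href="data:image/bmp;base64,Qk12CAAAAAAAAHYAAAAoAAAAQAAAAEAAAAABAAQAAAAAAAAIAAATCwAAEwsAABAAAAAAAAAAAAAAABEREQAiIiIAMzMzAERERABVVVUAZmZmAHd3dwCIiIgAmZmZAKqqqgC7u7sAzMzMAN3d3QDu7u4A////AJqpmb3cvJgoeN7e7tzLurzLlSWKiKmqq6iJc664dmiYiqmZzLqspxmrzd3cuqqZu6qpebuZqqqpeJl4y5h3aId6qZvKiKylLd3MvLmIiHnJipvdypqqqYaLqpqGeIh3h3iqvLiJqnBt3cu6h3iIeaeJiN2qu6qoiZd3ZUZ3eIeHhnq8mIh0ErmJqqmHeIiahomYm4y6uqunMSM0aJh3h3eXV4h4YgKd7FNpmHeJmap2iamYm5rcu2IjRWiqqYZ2Zpl3dVZBjf7+2FZ3Z6u6umeaqqmpne7FEkaKu6mZl1VEeJiGVTje3N7cpmebzM3aeaqqqrrNylIles3bqZmal1NGiZmXWZmIicu7vN3d3tmczLq8zN1wAVjO7sqZqqvLlkR4eId5dlZmms7u3Kmah6zd3c7t2kFazu7ch4qpmJhndlQ0NGllaIeKzdyIdmVHqJve3dykKe7tyoVYqph1M5zKdTMjWpaJmGaIU1d4hleoVYq7h1KN/Imql3h3d1R829uZdWmry4mXUzIBR4dkVqp2U0eFSN3arM25h2ZUOu6omZq6zKvLqHdkQzNGh0aXepiGNaeN3c27zJiId1SN671Wmru5nLu6h2ZmdlRWfMpomZh2us7NzLvKZDRWV9283EeZmZe8qru6mYmYdlWt25aImqrd3d7c3JZSNlRc3L26eIiZisqqq7u6qqqqq7u6p3ibzNvN3ty5dkSqdpzLu5qIiZmbqqqqu7qqq83d2aqZiaq8ZIqqljIAK8hmu7qpmpmZmaupmqvMuqq83u7bmYqqu6YDZ2MxAAXddVe5mpmZmZmZqpmaq9y6qrze7suXirupYCQ0UhAVvcZGaMmKqZmpmZmpmZqsy6qru7zcmYeKu5UhQhJUNqyVIkVZ24mqqamZmZmZmaq7q8zLmal4iIq7qGVEVWaLpAESNErcmKq6qZmZmpmZmJvN3uy6qXiIirzLdmiph6pkRFVVasy5m8uZqqmaqZmYi93v7t3JiamavMlYqrlmdlZ2ZmVqrMyqzIm7qaqqqqmZrO/u7Mqrupu8t2q6ZDRSFGZlWKt7zcvNesypqqqqqoZ5zd3ty6h3u6umi5MSNEECNHisqlaszLqsuZu6u7u6dniZvd2mISWad4WKUTVVRCECV4dZglirp6hJ3cvN3dyph2Z5mEEDeGZURIhVZmczMRM0RGqlNGmXMI/tvN7u7uy7mGUhJVnLhFMSdleGaFEjRWZmdnhmaJdE79uN7u7+7s3dpCNoi8uVVBFSN4ZnUkeIh3iIiry6hmq+pY7u7u7bzN2URXeLuXdkNEI0VnUliqqqq7yqzdt2W7pCvM3dy3nsylVnmJqoVodndUNGc0eZqqu7u3q7yop9xgXcqrqnfe3HRWiYiZZGmZqqhVdlZ4h3d4iXWpnLza2xPey6mZi93JRFiHVndEaJq6qXZ2Z3dlVWZVRqmc3dvKa93Mu6mbu5ZGm5MkYxNXq5h3iHZ2Zmeau5mbu6rc2qu9zMu6qby7hnq5czVQA1iqh3eIh3d5rM3dzdzMuJu6qM3cu7qr3dyqqoVVWEI1eZmIiHeKq7zMzcu8u8uWV5m2eby6vN7cuZhkM0aIVXiZh4iIiKzLy7zMuaqr2XhkarqYisy97qdlQzRVaZZ3iZmHaJmJu6qqu7qHiazrmYdbvdy6zMzJeJdVZ3iZhoiZmYZniZqqmZmpl2aJrNvLumu97t3N3rmZlSI0RnZ3eImYh3iJmpmZmZh2eJmZrO7sebvN3u3dyXUxI1VVVnhniJiIiImamZmZmIeJmru+7slYvLvM3MzJhmm8zMuZqoiamZmZiJmZmZmZiJmr3tyndTesuIqr3sl6zN3dzMupmszLqqmYiJmZmZmZmrze2FZlZ5qXm7ztpnmrzcyqqGi8vM3LqpmImZmZmZmrzc2neIrXiGis3dtkRoq8y6lli9y6vMuqqqqZmZmZmqzM23eJnNeHervMtRAleqqqqJu93Muqy6qqqZmpmZmau7zIaJqqiKqru6pQADeqmImaqr3Lu7q7qqqZmZmZiaqqq7d5mphpvLu7mUETeamHeIib3KmImpiaqpmZmYiaq7qqp4mamImrzMmZVFeImZhURYq5mGRVM3qqmZmZmarN3JqniZmZmZrNyJhWeJiJuXQyNGiah6qFWaqZmZmarN7tqaiJmZmYms2ml1d4mHmodlRERoh7/sqGmZmaqaq97u3KqJmZmamqq2V1Z4mYioVWZlRDMV3uuqhmeJqpmsze68qpmZmZqZh3VSNniYiZVFZ3dTITvbyYmpd4qpmqu83JuZmZmZmXZVRDAEiGVoZEVnd2RYzMqnaJmYmqmaq6vJeZiZqqqZdVMiIAOIY1dFZndVaLvcuqZWiImqmZqpmah5qJu7zKiVQiI0NFhliUd3dUSd2qy7pmmpmaqZqqqImIq7vMzLp5dVRFZTImiYVndkSu7MiKqZm7qqupmruqmaq8zLqpmHimZmd2QhSHVkZ1Se7cy3eHqqqry6mrzKmrvNy5Z4dmiKd3d3ZTNYQ2ZGR97cu8qHaKmrzKmavNuZuqmGVXh4iYh3iHd1Z3Y1iWRd7amau7qHiau6mqq8zKeIVFVWaJqodWeYdmaHUiaIZc7aiIiKzKiYmJq6q6u8plZVaJlmiYeXmHVEaGMAATJb3biIiHq7qZd4vLu7q83JVXebu5d3eLq4UiSIQAAAAH3cmIiHi6qph3rcu8u8zdt1iLzLqHZ4"/>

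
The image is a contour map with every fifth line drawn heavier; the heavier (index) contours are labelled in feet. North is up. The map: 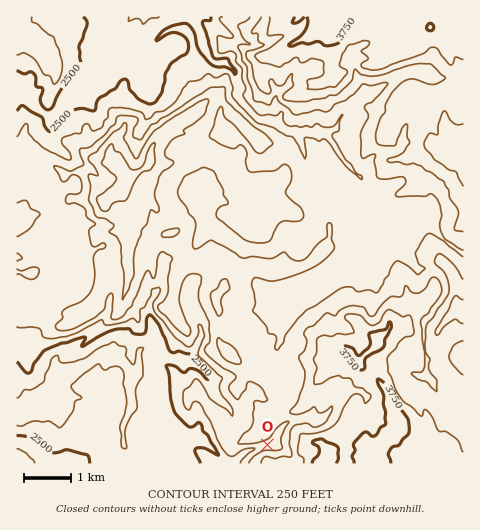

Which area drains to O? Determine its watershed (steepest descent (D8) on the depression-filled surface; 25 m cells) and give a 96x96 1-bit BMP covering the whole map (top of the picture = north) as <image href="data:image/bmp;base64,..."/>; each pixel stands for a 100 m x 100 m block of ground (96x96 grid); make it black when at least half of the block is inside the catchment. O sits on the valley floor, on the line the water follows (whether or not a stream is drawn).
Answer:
<image width="96" height="96" href="data:image/bmp;base64,Qk2+BAAAAAAAAD4AAAAoAAAAYAAAAGAAAAABAAEAAAAAAIAEAAATCwAAEwsAAAIAAAAAAAAA////AAAAAAAAAAAAAAAD///wAAAAAAAAAAAD///4AAAAAAAAAAAD///4AAAAAAAAAAAD///4AAAAAAAAAAAD///8AAAAAAAAAAAH///+AAAAAAAAAAAH////AAAAAAAAAAAH////gAAAAAAAAAAD////wAAAAAAAAAAB////wAAAAAAAAAAAf///gAAAAAAAAAAAD///gAAAAAAAAAAAA///AAAAAAAAAAAAA///AAAAAAAAAAAAAf//AAAAAAAAAAAAAf/+AAAAAAAAAAAAAP/+AAAAAAAAAAAAAP/8AAAAAAAAAAAAAH/4AAAAAAAAAAAAAD/4AAAAAAAAAAAAAD/gAAAAAAAAAAAAAB/AAAAAAAAAAAAAAD8AAAAAAAAAAAAAAB8AAAAAAAAAAAAAAAwAAAAAAAAAAAAAAAAAAAAAAAAAAAAAAAAAAAAAAAAAAAAAAAAAAAAAAAAAAAAAAAAAAAAAAAAAAAAAAAAAAAAAAAAAAAAAAAAAAAAAAAAAAAAAAAAAAAAAAAAAAAAAAAAAAAAAAAAAAAAAAAAAAAAAAAAAAAAAAAAAAAAAAAAAAAAAAAAAAAAAAAAAAAAAAAAAAAAAAAAAAAAAAAAAAAAAAAAAAAAAAAAAAAAAAAAAAAAAAAAAAAAAAAAAAAAAAAAAAAAAAAAAAAAAAAAAAAAAAAAAAAAAAAAAAAAAAAAAAAAAAAAAAAAAAAAAAAAAAAAAAAAAAAAAAAAAAAAAAAAAAAAAAAAAAAAAAAAAAAAAAAAAAAAAAAAAAAAAAAAAAAAAAAAAAAAAAAAAAAAAAAAAAAAAAAAAAAAAAAAAAAAAAAAAAAAAAAAAAAAAAAAAAAAAAAAAAAAAAAAAAAAAAAAAAAAAAAAAAAAAAAAAAAAAAAAAAAAAAAAAAAAAAAAAAAAAAAAAAAAAAAAAAAAAAAAAAAAAAAAAAAAAAAAAAAAAAAAAAAAAAAAAAAAAAAAAAAAAAAAAAAAAAAAAAAAAAAAAAAAAAAAAAAAAAAAAAAAAAAAAAAAAAAAAAAAAAAAAAAAAAAAAAAAAAAAAAAAAAAAAAAAAAAAAAAAAAAAAAAAAAAAAAAAAAAAAAAAAAAAAAAAAAAAAAAAAAAAAAAAAAAAAAAAAAAAAAAAAAAAAAAAAAAAAAAAAAAAAAAAAAAAAAAAAAAAAAAAAAAAAAAAAAAAAAAAAAAAAAAAAAAAAAAAAAAAAAAAAAAAAAAAAAAAAAAAAAAAAAAAAAAAAAAAAAAAAAAAAAAAAAAAAAAAAAAAAAAAAAAAAAAAAAAAAAAAAAAAAAAAAAAAAAAAAAAAAAAAAAAAAAAAAAAAAAAAAAAAAAAAAAAAAAAAAAAAAAAAAAAAAAAAAAAAAAAAAAAAAAAAAAAAAAAAAAAAAAAAAAAAAAAAAAAAAAAAAAAAAAAAAAAAAAAAAAAAAAAAAAAAAAAAAAAAAAAAAAAAAAAAAAAAAAAAAAAAAAAAAAAAAAAAAAAAAAAAAAAAAAAAAAAAAAAAAAAAAAAAAAAAAAAAAAAAAAAAAAAAAAAA="/>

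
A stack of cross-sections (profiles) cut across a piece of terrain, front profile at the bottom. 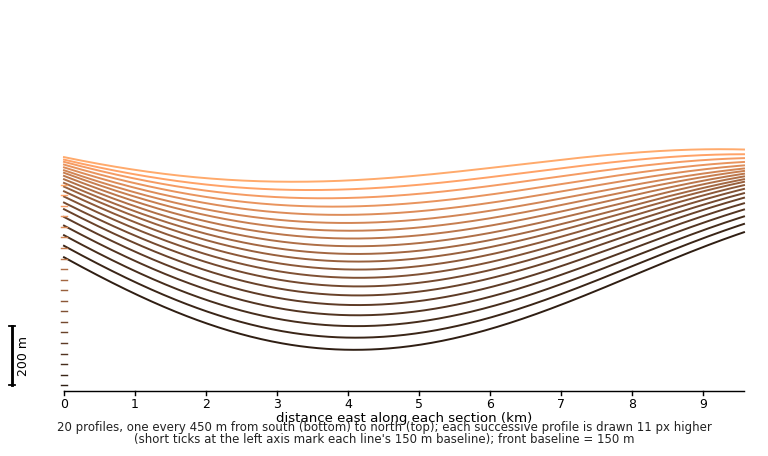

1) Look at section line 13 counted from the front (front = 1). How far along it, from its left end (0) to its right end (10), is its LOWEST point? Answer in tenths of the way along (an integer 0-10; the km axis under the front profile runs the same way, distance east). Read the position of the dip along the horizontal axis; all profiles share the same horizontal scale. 4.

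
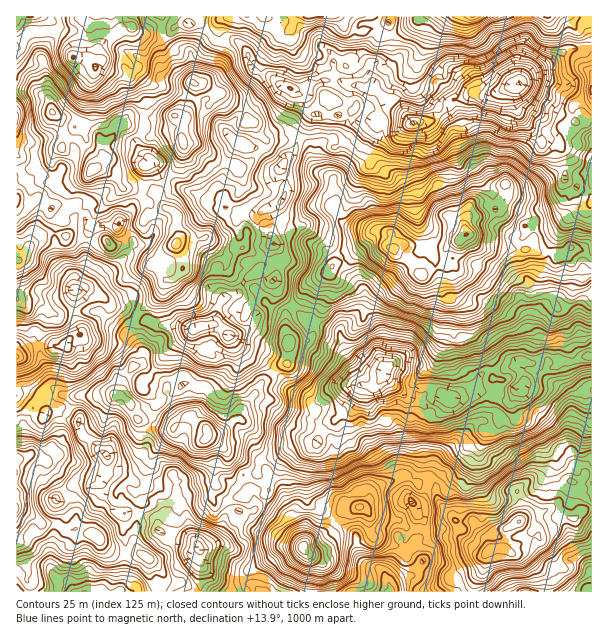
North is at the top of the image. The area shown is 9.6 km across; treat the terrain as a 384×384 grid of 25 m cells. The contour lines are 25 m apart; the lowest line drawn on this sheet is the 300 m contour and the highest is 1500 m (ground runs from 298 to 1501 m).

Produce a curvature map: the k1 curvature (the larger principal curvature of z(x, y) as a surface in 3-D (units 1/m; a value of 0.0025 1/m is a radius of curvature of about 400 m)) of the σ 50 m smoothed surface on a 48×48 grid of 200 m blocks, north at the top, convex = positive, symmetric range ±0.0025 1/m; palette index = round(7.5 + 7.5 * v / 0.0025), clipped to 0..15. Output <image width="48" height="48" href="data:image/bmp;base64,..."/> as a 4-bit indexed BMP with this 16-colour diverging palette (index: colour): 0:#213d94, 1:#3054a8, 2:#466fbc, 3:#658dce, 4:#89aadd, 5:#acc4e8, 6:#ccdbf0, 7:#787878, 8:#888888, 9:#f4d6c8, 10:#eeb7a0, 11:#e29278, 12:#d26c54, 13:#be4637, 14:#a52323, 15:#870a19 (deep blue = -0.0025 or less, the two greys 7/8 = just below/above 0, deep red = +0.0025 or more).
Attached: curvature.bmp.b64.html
<image width="48" height="48" href="data:image/bmp;base64,Qk32BAAAAAAAAHYAAAAoAAAAMAAAADAAAAABAAQAAAAAAIAEAAATCwAAEwsAABAAAAAAAAAAlD0hAKhUMAC8b0YAzo1lAN2qiQDoxKwA8NvMAHh4eACIiIgAyNb0AKC37gB4kuIAVGzSADdGvgAjI6UAGQqHAL7qmIiKjrz7rct4iaypzqa87sz9mZzbhb2JismXu/unes6Jub7+uHbIjcj9Z8uu6ptpyI3d77tnq8zazf/6WGnnWaju7+lrx7ub6c/L+spkinmu7/zKze6smK3P7d/GiZyZrf6Lxo1VaLrcv/i6j+envcu6uK37ron+vNyq5p26zNybvMusf5v9qtnN/9ud6r+qvIpn2Iqs+4h527fM37y2b+3Jfvur38hSzXqqqoms+cu5zK3M7aZmr7uYfbm6nbqau2nM27iK6qypuqztzdiO27W9/7iam4i7ioeKu4dq+ZmdupqLze/92qx5nfuMzrfKvcqZrYS7v6zKuJd3yay5rLZmmcunzv/M2nR7npnsj8ereUeIa5uqvIeMm62qzJzd2ahsuN/f+7jaiFbIq8mru/qnuZrO2Khu6c6szv2e/pzZWqyJqJmaaL6Jl3eOtspc065v6s//qty6qZl5ucx5eIvsuIp8yp6Y6szPyIveZ9yd2XvMmcyat0iqqaub1o2u/+7uWceqiZ7Mp5qnV4nLpWl61kiKyNrcqbvbaeu9yZv8q6d2WnjuiLqL+1nbrYjad6rv3Z75rWjO/cqnqFeP+qeKmsunmkvoipet6Xule5iK7IqsiFZ6zJmqdXmXtX2maGmb7aqb6Hma/Mmcx3h4vbzLh4uqmLnJhHvMuNk61VuK/M19+pl426q3irnJqZq+2b2tiapXatt69353/Yh5moupq3n7ef3cz/p5+7nezrys+X2ZjKm5uszbqIm+u8qZd6eJf+q7loron4nqqbzLvMqLiKmXzIbKRonJXP2mab61f9vLl3mtysqrmsl5rLq3aJiszr/7vae5u+/YZ4jf683KiGqqvf2Wiom67ovpXImrdZv8u77qm6ipmZnMur++69/6jO+6utyXqcyKu/+5jOvdvf7f/s3d+8/rt7/P/p2Vvdp4zczbuf/6hpyK3J6p2Mst96+p6I3LmVmd7/6pup+2ql2mp3yLqtxb7c+oiHmKvMv5y66Xz97c28yapom4iH/IueyGmMmJe+3Zfmm4zM/q262Gqqqruqf/vblpd9zcd4zauoe6uXrb7r2Ie6mpv+zsy+upiMxpub78mHq63Ymt/tzXucvZe/zJJJ/KrO+Gav7chsyaq8qs/Iu9q5vP2q24dY/a6or7eetri8qbZ7q8nYOmm6eeur22zL/uh2jcy826ybaKh8q7i8mImt29mcvtmr3aZd3qrKrLhulnaea8hqzMmmvv78v+uu/qiq/Iq2h7l9tWm7u7hnyaxG3+uamfqr7a/NrKmcvM7J6Nyam3eru6+f/8hmmqyWvJ3+2mZ2/JuJneyaaXhVm7nL37plnFm53/25ime4mYh4zNe7eKdCe7Wan4mVjYXKzs3WXIjNmtybi+qpiqZVabz434KHXc3Zfonpesn7x5t4mN13nKd3irx377ipv7i535apac3KWKi8p5u4rsmJzJiKed3MynmsqMqojNzYe/7u7KrK3Hl3zc7Mm8d4eHu7lZ/s/ai8fMeXbNib7Xqor3qQ=="/>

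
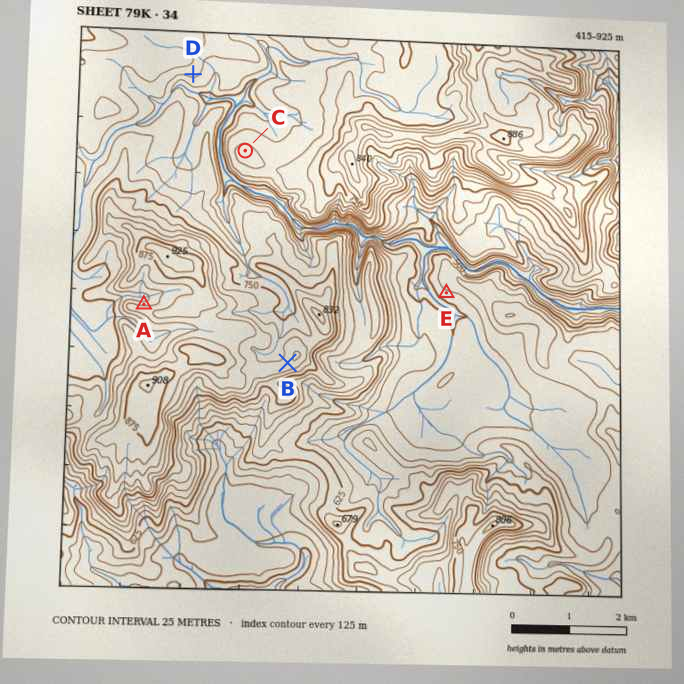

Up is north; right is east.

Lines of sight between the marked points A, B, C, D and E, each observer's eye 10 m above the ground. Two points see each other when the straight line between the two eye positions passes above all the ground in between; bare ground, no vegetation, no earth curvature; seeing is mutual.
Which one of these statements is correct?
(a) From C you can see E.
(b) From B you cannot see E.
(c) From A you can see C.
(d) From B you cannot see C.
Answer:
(b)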